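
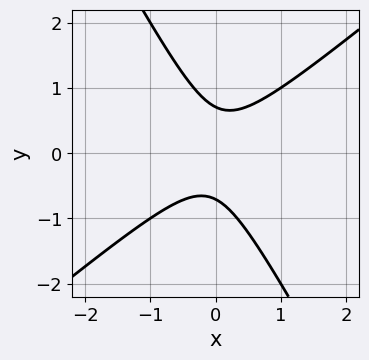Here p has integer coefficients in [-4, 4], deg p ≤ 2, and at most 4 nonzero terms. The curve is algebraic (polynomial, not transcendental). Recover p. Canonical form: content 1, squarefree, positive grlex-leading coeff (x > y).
(a) The degree is 2 — no degree-1 curve has this shape.
(b) From the visible intercepts: no x-intercept at any integer in the box.
(c) Together with the visible shape, these determine p as stated.

3*x^2 - 2*x*y - 2*y^2 + 1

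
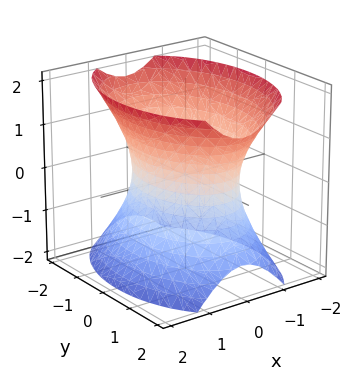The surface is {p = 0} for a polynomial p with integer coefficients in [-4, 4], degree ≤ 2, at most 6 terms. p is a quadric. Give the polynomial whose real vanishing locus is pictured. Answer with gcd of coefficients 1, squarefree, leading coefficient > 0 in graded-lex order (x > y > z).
2*x^2 + y^2 - z^2 - 2

(a) deg p = 2. An hourglass — one-sheet hyperboloid; a quadric.
(b) Symmetries: the z ↦ −z reflection is a symmetry, so z appears only in even powers; mirror symmetry x ↦ −x ⇒ only even powers of x; it's symmetric under y → −y, forcing even powers of y.
(c) Reading off the gridlines: among the integer gridlines, it crosses the x-axis at x ∈ {-1, 1}; the surface avoids every integer z-axis point in the box.
(d) Putting this together gives p.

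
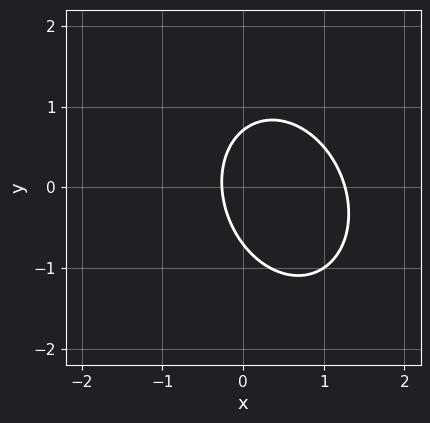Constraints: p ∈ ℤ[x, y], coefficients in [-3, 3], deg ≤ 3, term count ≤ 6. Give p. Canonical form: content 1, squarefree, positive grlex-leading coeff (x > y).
3*x^2 + x*y + 2*y^2 - 3*x - 1

deg p = 2. The shape is more complex than any degree-1 curve.
The integer polynomial consistent with all of this is the stated p.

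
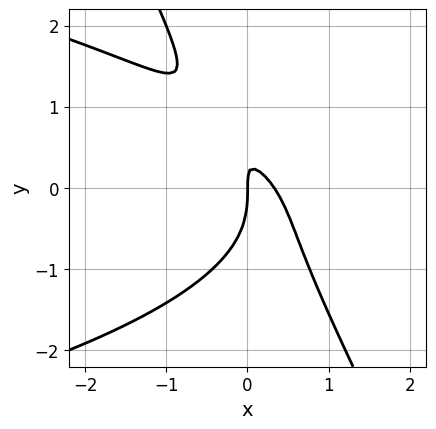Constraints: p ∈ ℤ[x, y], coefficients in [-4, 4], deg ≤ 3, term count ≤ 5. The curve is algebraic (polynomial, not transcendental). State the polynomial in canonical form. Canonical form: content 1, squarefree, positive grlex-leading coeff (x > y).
First, degree: no degree-2 curve has this shape, so deg p = 3.
Next, from the visible intercepts: one y-axis crossing is at y = 0; one x-axis crossing is at x = 0.
Finally, matching integer coefficients to the picture gives p.

2*x*y^2 + y^3 + 3*x^2 + 2*x*y - x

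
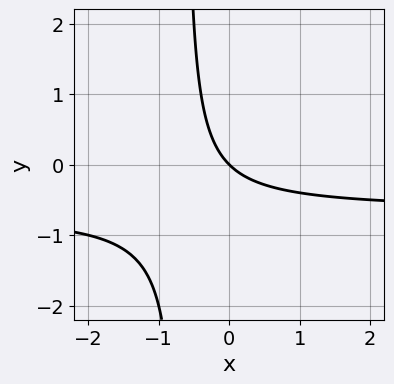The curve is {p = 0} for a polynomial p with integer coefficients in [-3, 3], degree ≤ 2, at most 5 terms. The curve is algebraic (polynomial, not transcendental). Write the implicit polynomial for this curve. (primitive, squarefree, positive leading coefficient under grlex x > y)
First, deg p = 2. The shape is more complex than any degree-1 curve.
Next, against the integer gridlines: it crosses the y-axis at the gridline y = 0; it crosses the x-axis at the gridline x = 0.
Finally, putting this together gives p.

3*x*y + 2*x + 2*y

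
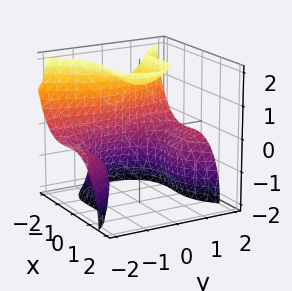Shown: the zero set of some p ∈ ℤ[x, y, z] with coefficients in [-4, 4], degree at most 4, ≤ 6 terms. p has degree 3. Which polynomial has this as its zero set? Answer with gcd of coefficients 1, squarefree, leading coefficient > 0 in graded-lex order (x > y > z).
3*x^3 + 3*y^2*z - z^3 + 3*x^2 + 3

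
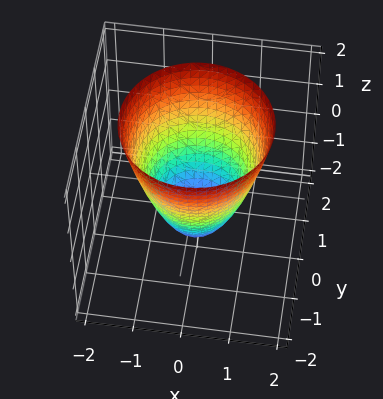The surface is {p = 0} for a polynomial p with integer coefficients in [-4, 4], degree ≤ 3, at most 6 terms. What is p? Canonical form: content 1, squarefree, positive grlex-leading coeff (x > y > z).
3*x^2 + 3*y^2 - 2*z - 3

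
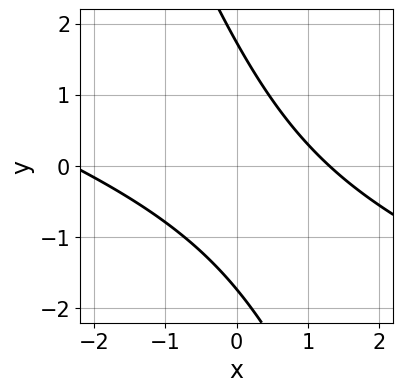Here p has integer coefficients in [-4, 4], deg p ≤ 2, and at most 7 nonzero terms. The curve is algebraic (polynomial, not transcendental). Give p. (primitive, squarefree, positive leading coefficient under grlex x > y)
deg p = 2. No degree-1 curve has this shape.
Solving for integer coefficients yields p as stated.

x^2 + 3*x*y + y^2 + x - 3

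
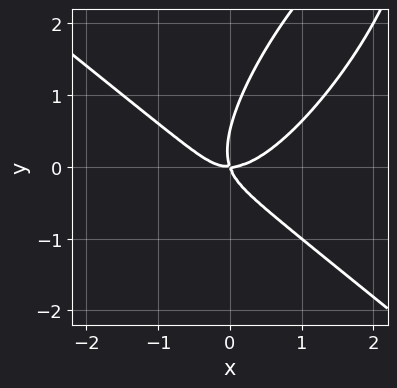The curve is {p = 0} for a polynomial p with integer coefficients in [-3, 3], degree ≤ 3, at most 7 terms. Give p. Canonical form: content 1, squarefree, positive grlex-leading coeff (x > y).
3*x^3 - 3*x*y^2 + 2*y^3 - 3*x*y - y^2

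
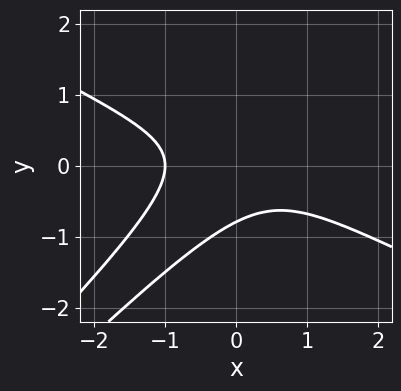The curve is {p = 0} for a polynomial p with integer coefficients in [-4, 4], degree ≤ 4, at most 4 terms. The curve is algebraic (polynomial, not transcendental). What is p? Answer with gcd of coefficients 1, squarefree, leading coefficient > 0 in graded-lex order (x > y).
1. deg p = 3. The shape is more complex than any degree-2 curve.
2. Observable constraints: one x-axis crossing is at x = -1.
3. Matching integer coefficients to the picture gives p.

x^3 - 3*x*y^2 + 2*y^3 + 1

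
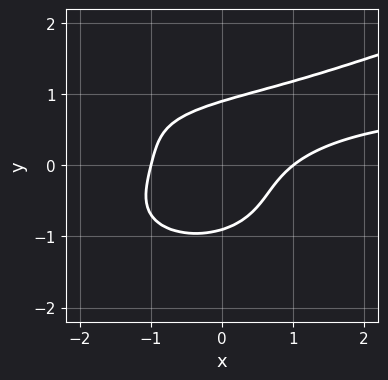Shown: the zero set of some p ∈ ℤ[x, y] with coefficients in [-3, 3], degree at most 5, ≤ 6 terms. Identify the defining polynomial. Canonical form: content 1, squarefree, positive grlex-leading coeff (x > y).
3*y^4 - 2*x^2*y + 2*x^2 - 3*x*y - 2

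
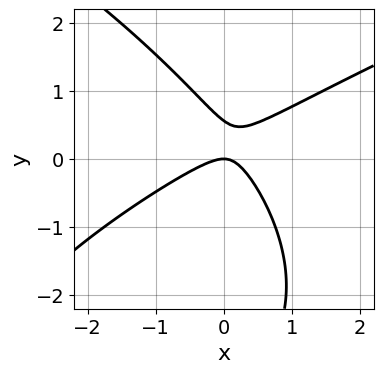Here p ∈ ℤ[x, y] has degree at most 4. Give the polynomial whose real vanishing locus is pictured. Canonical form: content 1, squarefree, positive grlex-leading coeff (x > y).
1. deg p = 3.
2. From the visible intercepts: one y-axis crossing is at y = 0; it meets the x-axis at x = 0 (among the integer gridlines).
3. Assembling these constraints gives the stated polynomial.

y^3 - 3*x^2 + 3*x*y + 3*y^2 - 2*y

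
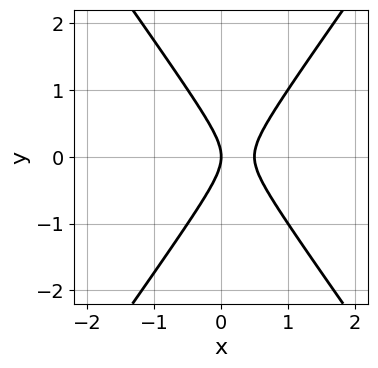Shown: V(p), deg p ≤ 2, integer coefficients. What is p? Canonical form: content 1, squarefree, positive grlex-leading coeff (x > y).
2*x^2 - y^2 - x

1. The degree is 2 — the shape is more complex than any degree-1 curve.
2. Symmetries: it's symmetric under y → −y, forcing even powers of y.
3. From the axis intercepts and sections: it crosses the y-axis at the gridline y = 0; it meets the x-axis at x = 0 (among the integer gridlines).
4. Assembling these constraints gives the stated polynomial.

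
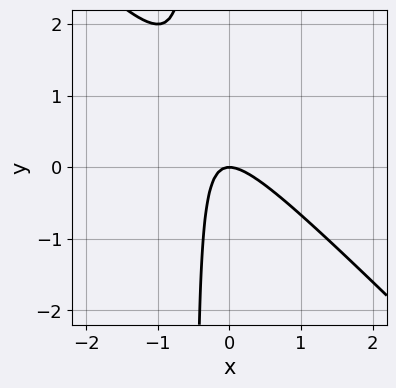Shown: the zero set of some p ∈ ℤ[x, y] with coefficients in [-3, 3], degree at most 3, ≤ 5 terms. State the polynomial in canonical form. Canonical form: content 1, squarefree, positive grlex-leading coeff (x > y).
2*x^2 + 2*x*y + y

(a) Degree: the shape is more complex than any degree-1 curve, so deg p = 2.
(b) Against the integer gridlines: one x-axis crossing is at x = 0; it meets the y-axis at y = 0 (among the integer gridlines).
(c) Matching integer coefficients to the picture gives p.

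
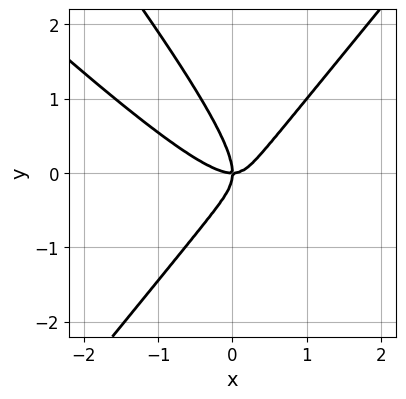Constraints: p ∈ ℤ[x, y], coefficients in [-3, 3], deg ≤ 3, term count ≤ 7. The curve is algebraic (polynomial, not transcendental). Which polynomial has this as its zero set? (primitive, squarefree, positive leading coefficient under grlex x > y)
3*x^3 + 3*x^2*y - 2*x*y^2 - 2*y^3 - 2*x*y

1. The degree is 3 — a generic line meets the curve in up to 3 points.
2. From the visible intercepts: it meets the y-axis at y = 0 (among the integer gridlines); it crosses the x-axis at the gridline x = 0.
3. Together with the visible shape, these determine p as stated.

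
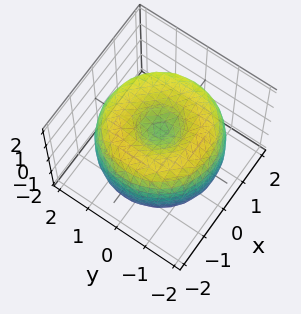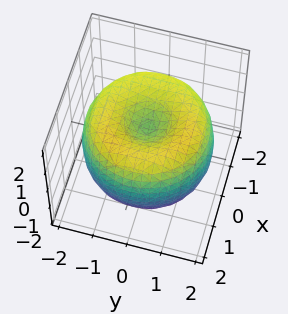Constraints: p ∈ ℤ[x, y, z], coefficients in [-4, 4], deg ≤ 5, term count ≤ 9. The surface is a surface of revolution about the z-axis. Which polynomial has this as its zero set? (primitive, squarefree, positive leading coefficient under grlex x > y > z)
1. Degree: a generic line meets the surface in up to 4 points, so deg p = 4.
2. By symmetry, every cross-section ⟂ z is a circle, so x, y appear only via x² + y².
3. Observable constraints: a circular section at z = 1 has radius between 0 and 1.
4. Putting this together gives p.

x^4 + 2*x^2*y^2 + y^4 - 3*x^2 - 3*y^2 + 2*z^2 - 1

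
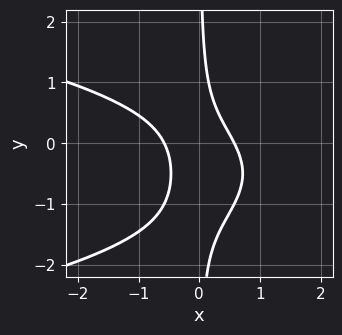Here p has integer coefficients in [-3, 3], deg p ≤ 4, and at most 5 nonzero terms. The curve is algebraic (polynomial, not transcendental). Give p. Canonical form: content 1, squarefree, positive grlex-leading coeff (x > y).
3*x*y^2 + 3*x^2 + 3*x*y - 1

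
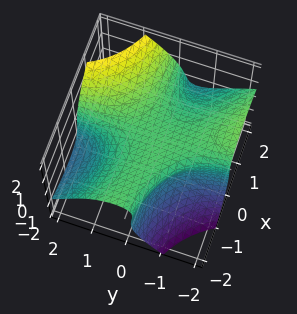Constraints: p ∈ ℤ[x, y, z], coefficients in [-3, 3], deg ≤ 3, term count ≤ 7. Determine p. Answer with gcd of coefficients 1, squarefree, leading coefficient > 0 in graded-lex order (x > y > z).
2*x^2*y + 3*x*y^2 + 3*x*y*z - 3*z^3 + 2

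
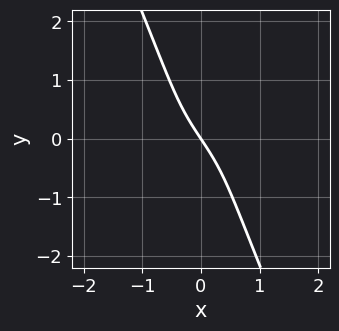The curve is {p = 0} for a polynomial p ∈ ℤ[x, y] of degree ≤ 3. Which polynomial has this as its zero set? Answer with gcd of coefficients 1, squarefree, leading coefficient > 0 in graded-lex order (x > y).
1. The degree is 3 — the shape is more complex than any degree-2 curve.
2. Against the integer gridlines: it crosses the y-axis at the gridline y = 0; it meets the x-axis at x = 0 (among the integer gridlines).
3. These observations pin down the coefficients.

2*x^3 + 2*x*y^2 + y^3 + 3*x + 2*y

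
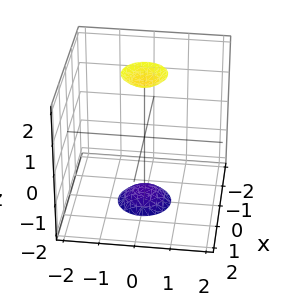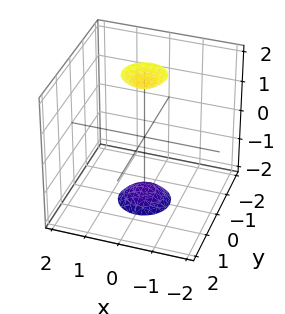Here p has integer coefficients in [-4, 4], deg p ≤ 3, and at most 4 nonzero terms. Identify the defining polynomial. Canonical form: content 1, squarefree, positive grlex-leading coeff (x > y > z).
3*x^2 + 3*y^2 - z^2 + 3

1. There are 2 components.
2. deg p = 2.
3. Symmetry: the z-axis is an axis of rotation, so x and y enter only as x² + y².
4. From the axis intercepts and sections: a circular section at z = 2 has radius between 0 and 1; the surface avoids every integer x-axis point in the box; it misses every integer gridline on the y-axis.
5. Matching integer coefficients to the picture gives p.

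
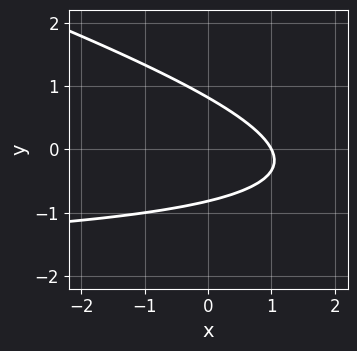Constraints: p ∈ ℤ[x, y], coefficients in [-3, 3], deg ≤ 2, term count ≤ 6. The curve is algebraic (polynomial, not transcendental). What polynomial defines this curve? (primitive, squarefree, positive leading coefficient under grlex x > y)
x*y + 3*y^2 + 2*x - 2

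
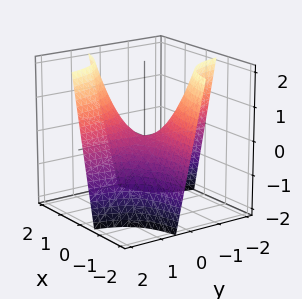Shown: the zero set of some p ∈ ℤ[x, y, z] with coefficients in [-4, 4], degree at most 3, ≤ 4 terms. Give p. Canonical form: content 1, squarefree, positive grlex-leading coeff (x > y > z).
1. The degree is 2 — the shape is more complex than any degree-1 surface.
2. From the visible intercepts: the visible x-axis segment lies entirely on the surface; one z-axis crossing is at z = 0; every point of the y-axis in the box is on the surface.
3. The integer polynomial consistent with all of this is the stated p.

2*x*y - z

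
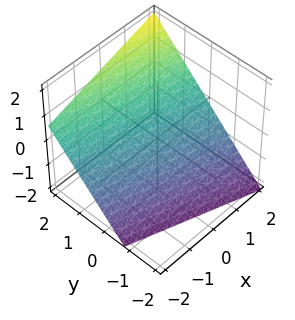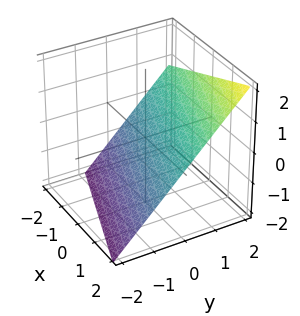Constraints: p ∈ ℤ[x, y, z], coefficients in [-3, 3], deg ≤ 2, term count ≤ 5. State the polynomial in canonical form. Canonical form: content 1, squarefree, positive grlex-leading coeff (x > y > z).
First, the degree is 1 — every cross-section is a straight line — this is a plane.
Then, from the axis intercepts and sections: it crosses the x-axis at the gridline x = 2.
Finally, matching integer coefficients to the picture gives p.

x + 3*y - 3*z - 2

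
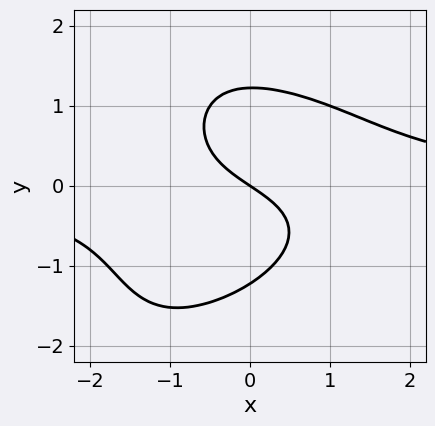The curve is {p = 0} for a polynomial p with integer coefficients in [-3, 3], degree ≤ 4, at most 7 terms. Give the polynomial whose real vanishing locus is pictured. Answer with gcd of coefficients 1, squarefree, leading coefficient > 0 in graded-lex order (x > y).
x*y^3 + 2*x^2*y + 2*y^3 - 2*x - 3*y

(a) The degree is 4 — no degree-3 curve has this shape.
(b) Observable constraints: one x-axis crossing is at x = 0; it meets the y-axis at y = 0 (among the integer gridlines).
(c) Fitting integer coefficients to these (and the overall shape) gives p.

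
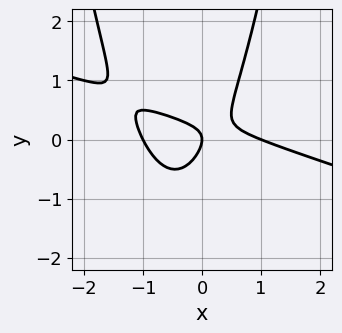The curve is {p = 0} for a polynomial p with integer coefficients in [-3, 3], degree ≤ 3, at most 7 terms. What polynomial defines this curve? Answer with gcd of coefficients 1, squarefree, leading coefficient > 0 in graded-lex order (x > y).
Degree: no degree-2 curve has this shape, so deg p = 3.
From the visible intercepts: it crosses the y-axis at the gridline y = 0; among the integer gridlines, it crosses the x-axis at x ∈ {-1, 0, 1}.
Together with the visible shape, these determine p as stated.

x^3 + 3*x^2*y + 2*x*y - 2*y^2 - x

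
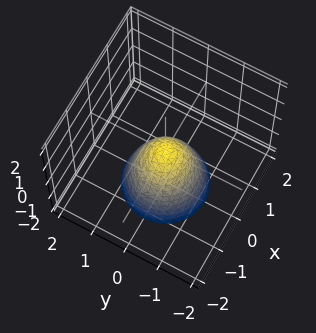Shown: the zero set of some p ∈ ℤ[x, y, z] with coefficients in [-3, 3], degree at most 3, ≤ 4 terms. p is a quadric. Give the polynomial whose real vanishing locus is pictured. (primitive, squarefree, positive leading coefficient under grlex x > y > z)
3*x^2 + 3*y^2 + 2*z

First, deg p = 2.
Then, symmetry: every cross-section ⟂ z is a circle, so x, y appear only via x² + y².
Next, from the axis intercepts and sections: one z-axis crossing is at z = 0; one x-axis crossing is at x = 0.
Finally, putting this together gives p.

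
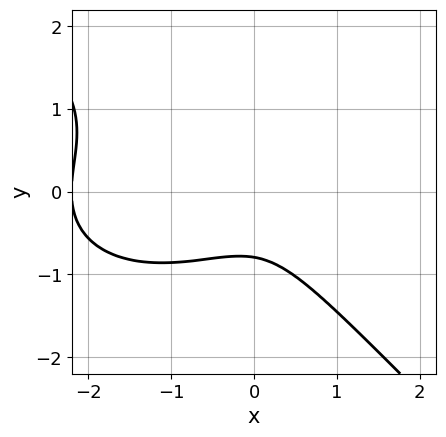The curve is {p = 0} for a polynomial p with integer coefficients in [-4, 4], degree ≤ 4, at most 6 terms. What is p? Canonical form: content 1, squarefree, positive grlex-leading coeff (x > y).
1. The degree is 3 — a generic line meets the curve in up to 3 points.
2. Against the integer gridlines: it misses every integer gridline on the x-axis.
3. Assembling these constraints gives the stated polynomial.

x^3 + x*y^2 + 2*y^3 + 2*x^2 + 1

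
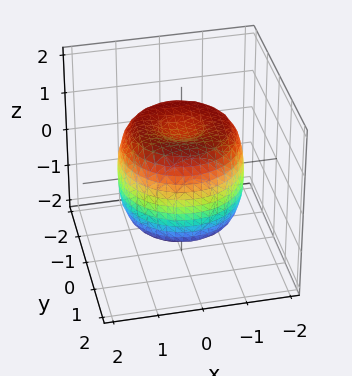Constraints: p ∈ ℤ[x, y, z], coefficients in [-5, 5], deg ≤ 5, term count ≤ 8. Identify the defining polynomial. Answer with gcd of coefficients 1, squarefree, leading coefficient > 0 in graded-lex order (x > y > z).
2*x^4 + 4*x^2*y^2 + 2*y^4 - 3*x^2 - 3*y^2 + 2*z^2 - 2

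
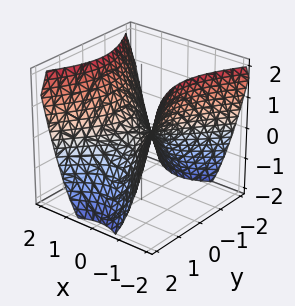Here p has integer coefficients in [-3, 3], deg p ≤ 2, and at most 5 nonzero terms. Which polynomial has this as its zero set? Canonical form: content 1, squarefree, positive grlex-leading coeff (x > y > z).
3*x^2 - 2*y^2 - 3*z

1. Degree: a saddle surface; a quadric, so deg p = 2.
2. Symmetries: it's symmetric under x → −x, forcing even powers of x; mirror symmetry y ↦ −y ⇒ only even powers of y.
3. From the visible intercepts: one y-axis crossing is at y = 0; it meets the z-axis at z = 0 (among the integer gridlines); it meets the x-axis at x = 0 (among the integer gridlines).
4. The integer polynomial consistent with all of this is the stated p.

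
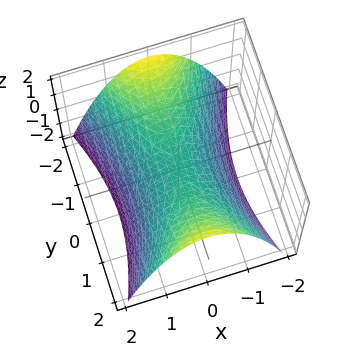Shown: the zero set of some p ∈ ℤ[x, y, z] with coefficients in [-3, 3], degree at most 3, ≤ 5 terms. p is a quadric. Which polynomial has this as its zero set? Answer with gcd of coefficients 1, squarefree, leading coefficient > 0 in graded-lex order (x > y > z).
3*x^2 - y^2 + 3*z

First, deg p = 2.
Next, symmetries: the x ↦ −x reflection is a symmetry, so x appears only in even powers; mirror symmetry y ↦ −y ⇒ only even powers of y.
Then, from the axis intercepts and sections: it meets the z-axis at z = 0 (among the integer gridlines); it crosses the x-axis at the gridline x = 0; one y-axis crossing is at y = 0.
Finally, putting this together gives p.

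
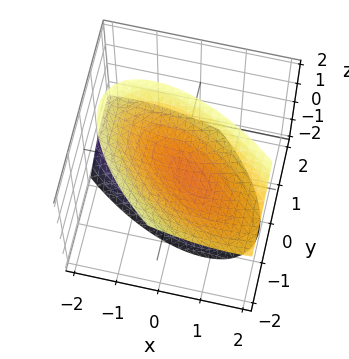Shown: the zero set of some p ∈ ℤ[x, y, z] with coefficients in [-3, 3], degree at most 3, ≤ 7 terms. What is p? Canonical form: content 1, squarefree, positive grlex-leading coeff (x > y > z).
2*x^2 + 3*x*y + 3*y^2 + 2*y*z - 2*z^2 + 2

1. There are 2 components. They look like related sheets of one shape, so recover p as a whole.
2. deg p = 2. The shape is more complex than any degree-1 surface.
3. From the visible intercepts: no y-intercept at any integer in the box; among the integer gridlines, it crosses the z-axis at z ∈ {-1, 1}; the surface avoids every integer x-axis point in the box.
4. Assembling these constraints gives the stated polynomial.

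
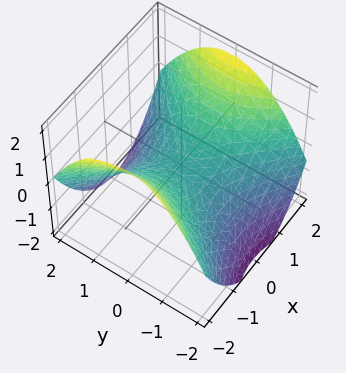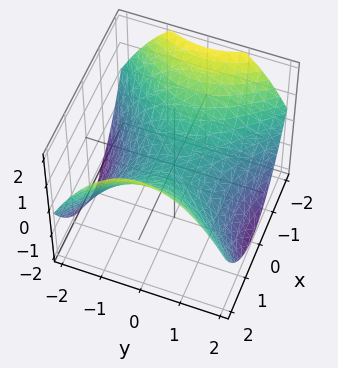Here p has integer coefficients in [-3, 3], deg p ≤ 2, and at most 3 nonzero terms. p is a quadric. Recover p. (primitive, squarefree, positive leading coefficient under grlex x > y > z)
First, degree: a saddle surface; a quadric, so deg p = 2.
Next, symmetries: the y ↦ −y reflection is a symmetry, so y appears only in even powers; the x ↦ −x reflection is a symmetry, so x appears only in even powers.
Then, reading off the gridlines: one x-axis crossing is at x = 0; one y-axis crossing is at y = 0; one z-axis crossing is at z = 0.
Finally, together with the visible shape, these determine p as stated.

x^2 - y^2 - 2*z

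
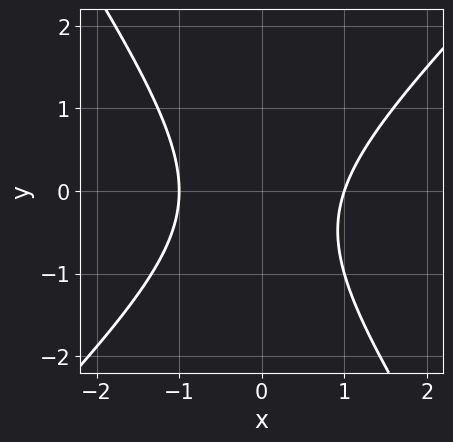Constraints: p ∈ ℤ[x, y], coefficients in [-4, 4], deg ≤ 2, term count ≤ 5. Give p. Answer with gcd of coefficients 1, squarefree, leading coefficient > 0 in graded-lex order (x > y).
1. The degree is 2 — a generic line meets the curve in up to 2 points.
2. Observable constraints: the curve avoids every integer y-axis point in the box; among the integer gridlines, it crosses the x-axis at x ∈ {-1, 1}.
3. Together with the visible shape, these determine p as stated.

3*x^2 - x*y - 2*y^2 - y - 3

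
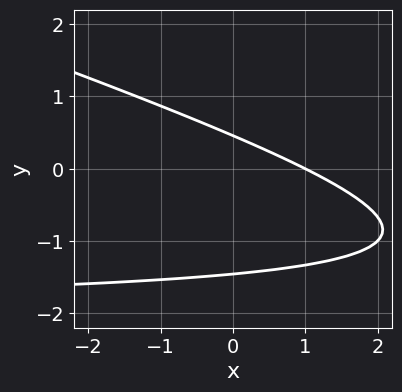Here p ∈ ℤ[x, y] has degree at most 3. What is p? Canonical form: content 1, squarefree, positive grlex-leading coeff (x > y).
(a) The degree is 2 — a generic line meets the curve in up to 2 points.
(b) From the visible intercepts: it meets the x-axis at x = 1 (among the integer gridlines).
(c) Fitting integer coefficients to these (and the overall shape) gives p.

x*y + 3*y^2 + 2*x + 3*y - 2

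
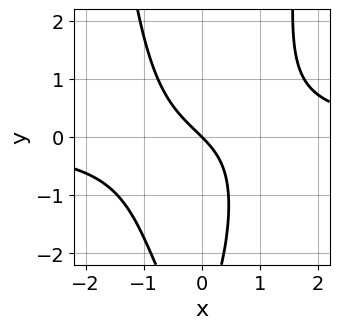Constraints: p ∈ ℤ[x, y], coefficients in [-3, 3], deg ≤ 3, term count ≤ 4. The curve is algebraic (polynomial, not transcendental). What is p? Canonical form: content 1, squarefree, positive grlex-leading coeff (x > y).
3*x^2*y - y^2 - 3*x - 3*y

Degree: no degree-2 curve has this shape, so deg p = 3.
From the axis intercepts and sections: it meets the x-axis at x = 0 (among the integer gridlines); it meets the y-axis at y = 0 (among the integer gridlines).
Solving for integer coefficients yields p as stated.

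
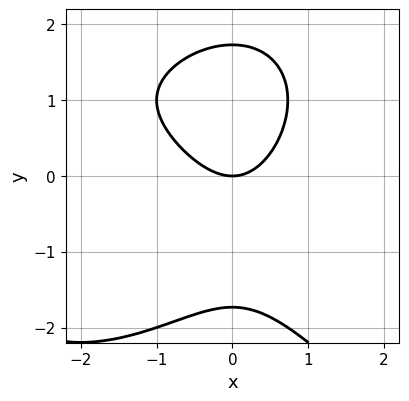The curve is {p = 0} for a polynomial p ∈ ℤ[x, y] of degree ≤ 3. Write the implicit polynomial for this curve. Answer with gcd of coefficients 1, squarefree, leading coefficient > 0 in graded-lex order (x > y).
x^3 + y^3 + 3*x^2 - 3*y

deg p = 3. The shape is more complex than any degree-2 curve.
From the axis intercepts and sections: it crosses the y-axis at the gridline y = 0; it meets the x-axis at x = 0 (among the integer gridlines).
Fitting integer coefficients to these (and the overall shape) gives p.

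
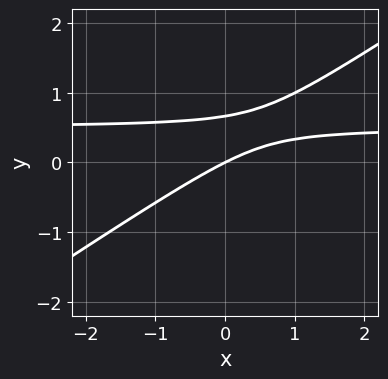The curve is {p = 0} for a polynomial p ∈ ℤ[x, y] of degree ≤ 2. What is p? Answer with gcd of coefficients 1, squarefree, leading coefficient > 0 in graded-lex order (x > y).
2*x*y - 3*y^2 - x + 2*y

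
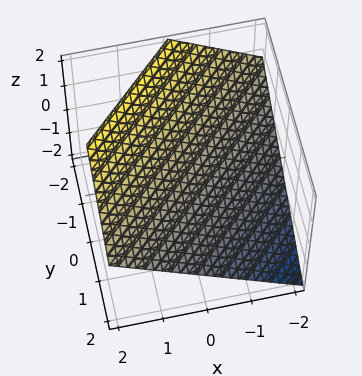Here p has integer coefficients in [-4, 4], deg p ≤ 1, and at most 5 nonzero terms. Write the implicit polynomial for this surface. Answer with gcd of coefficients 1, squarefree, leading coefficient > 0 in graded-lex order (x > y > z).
2*x - 2*y - 3*z + 2

(a) Degree: the surface is flat (a plane), so deg p = 1.
(b) From the axis intercepts and sections: it meets the x-axis at x = -1 (among the integer gridlines); it meets the y-axis at y = 1 (among the integer gridlines).
(c) Matching integer coefficients to the picture gives p.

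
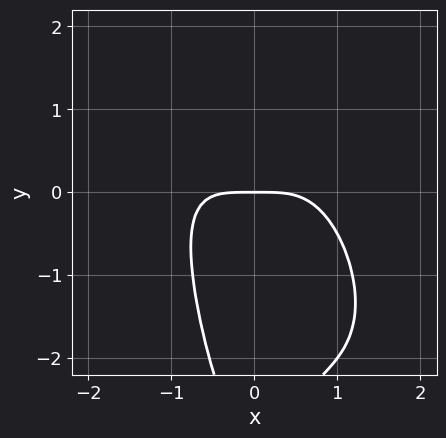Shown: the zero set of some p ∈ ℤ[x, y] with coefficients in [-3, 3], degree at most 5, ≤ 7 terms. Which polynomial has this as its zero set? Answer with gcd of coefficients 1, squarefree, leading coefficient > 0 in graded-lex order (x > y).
2*x^4 + 2*x^3*y + x^2*y^2 + y^2 + 3*y

First, deg p = 4. No degree-3 curve has this shape.
Next, against the integer gridlines: one y-axis crossing is at y = 0; it meets the x-axis at x = 0 (among the integer gridlines).
Finally, assembling these constraints gives the stated polynomial.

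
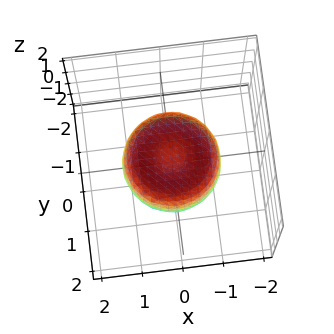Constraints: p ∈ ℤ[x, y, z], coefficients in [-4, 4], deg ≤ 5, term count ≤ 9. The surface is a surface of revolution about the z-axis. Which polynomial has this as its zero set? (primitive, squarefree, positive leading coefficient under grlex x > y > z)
2*x^4 + 4*x^2*y^2 + 2*y^4 - 2*x^2 - 2*y^2 + 2*z^2 - 1

The degree is 4 — no degree-3 surface has this shape.
Symmetries: rotational symmetry about the z-axis ⇒ p depends on x, y only through x² + y².
Reading off the gridlines: a circular section at z = 0 has radius between 1 and 2.
Matching integer coefficients to the picture gives p.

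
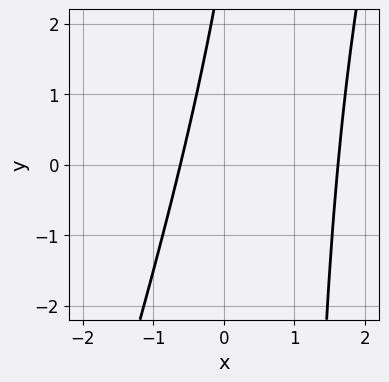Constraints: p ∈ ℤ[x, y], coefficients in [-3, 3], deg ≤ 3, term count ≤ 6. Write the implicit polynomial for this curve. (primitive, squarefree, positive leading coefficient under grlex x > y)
3*x^2 - x*y - 3*x + y - 3

First, deg p = 2.
Then, reading off the gridlines: it misses every integer gridline on the y-axis.
Finally, the integer polynomial consistent with all of this is the stated p.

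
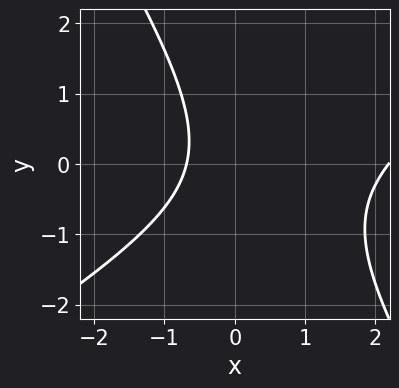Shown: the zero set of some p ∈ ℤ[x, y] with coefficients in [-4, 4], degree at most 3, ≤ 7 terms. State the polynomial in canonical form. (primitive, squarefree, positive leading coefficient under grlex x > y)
(a) Degree: a generic line meets the curve in up to 2 points, so deg p = 2.
(b) Against the integer gridlines: it misses every integer gridline on the y-axis.
(c) Putting this together gives p.

2*x^2 - 2*x*y - 2*y^2 - 3*x - 3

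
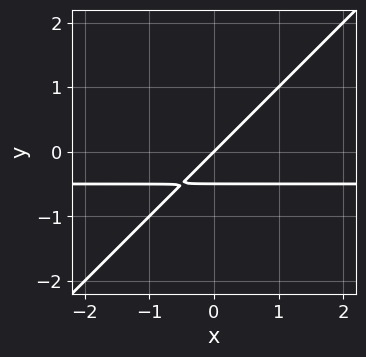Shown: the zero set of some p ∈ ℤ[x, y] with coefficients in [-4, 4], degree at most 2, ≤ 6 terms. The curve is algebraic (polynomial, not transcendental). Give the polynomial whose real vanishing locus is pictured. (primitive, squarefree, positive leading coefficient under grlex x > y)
2*x*y - 2*y^2 + x - y

1. Degree: no degree-1 curve has this shape, so deg p = 2.
2. Observable constraints: it crosses the y-axis at the gridline y = 0; it meets the x-axis at x = 0 (among the integer gridlines).
3. Together with the visible shape, these determine p as stated.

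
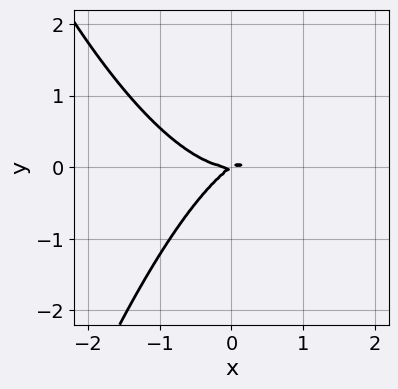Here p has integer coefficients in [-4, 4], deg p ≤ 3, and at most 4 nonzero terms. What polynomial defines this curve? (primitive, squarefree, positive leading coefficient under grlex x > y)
(a) deg p = 3. The shape is more complex than any degree-2 curve.
(b) Reading off the gridlines: it meets the y-axis at y = 0 (among the integer gridlines); it meets the x-axis at x = 0 (among the integer gridlines).
(c) Solving for integer coefficients yields p as stated.

2*x^3 - 2*x*y + 3*y^2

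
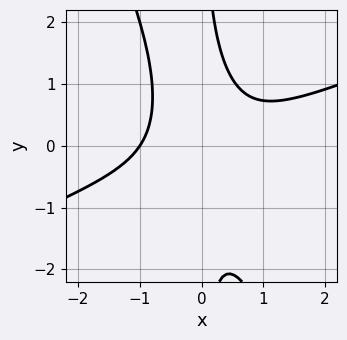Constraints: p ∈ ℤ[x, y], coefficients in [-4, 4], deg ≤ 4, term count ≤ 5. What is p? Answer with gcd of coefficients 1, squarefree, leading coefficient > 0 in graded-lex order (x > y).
x^3 - 2*x^2*y - x*y^2 + 1

First, the degree is 3 — the shape is more complex than any degree-2 curve.
Next, reading off the gridlines: it misses every integer gridline on the y-axis; one x-axis crossing is at x = -1.
Finally, these observations pin down the coefficients.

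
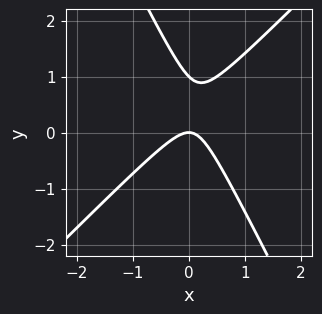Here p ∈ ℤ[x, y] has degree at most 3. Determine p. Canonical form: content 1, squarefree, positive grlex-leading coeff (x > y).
(a) The degree is 2 — no degree-1 curve has this shape.
(b) Against the integer gridlines: among the integer gridlines, it crosses the y-axis at y ∈ {0, 1}; it meets the x-axis at x = 0 (among the integer gridlines).
(c) Fitting integer coefficients to these (and the overall shape) gives p.

2*x^2 - x*y - y^2 + y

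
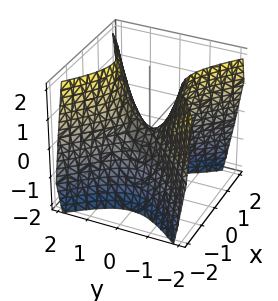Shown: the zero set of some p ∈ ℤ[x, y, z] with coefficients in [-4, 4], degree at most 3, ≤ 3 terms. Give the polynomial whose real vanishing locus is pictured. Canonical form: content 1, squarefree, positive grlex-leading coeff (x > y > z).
1. deg p = 2. A hyperbolic paraboloid; a quadric.
2. Symmetries: it's symmetric under y → −y, forcing even powers of y; mirror symmetry x ↦ −x ⇒ only even powers of x.
3. From the visible intercepts: one z-axis crossing is at z = 0; it meets the x-axis at x = 0 (among the integer gridlines); it crosses the y-axis at the gridline y = 0.
4. The integer polynomial consistent with all of this is the stated p.

3*x^2 - 3*y^2 + 2*z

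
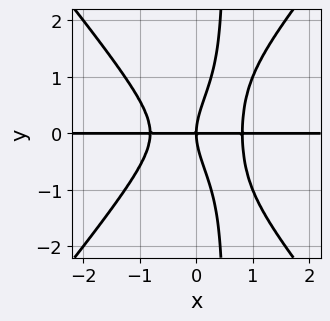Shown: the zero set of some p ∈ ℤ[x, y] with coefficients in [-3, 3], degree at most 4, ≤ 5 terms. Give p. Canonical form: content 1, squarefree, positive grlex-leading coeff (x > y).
3*x^3*y - 2*x*y^3 + y^3 - 2*x*y

1. The degree is 4 — a generic line meets the curve in up to 4 points.
2. From the axis intercepts and sections: every point of the x-axis in the box is on the curve; one y-axis crossing is at y = 0.
3. Together with the visible shape, these determine p as stated.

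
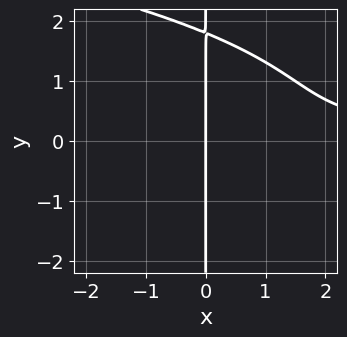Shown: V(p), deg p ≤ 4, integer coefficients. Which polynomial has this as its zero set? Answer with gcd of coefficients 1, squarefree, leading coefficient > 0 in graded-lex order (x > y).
2*x*y^3 + 2*x^2*y - 3*x*y^2 - 2*x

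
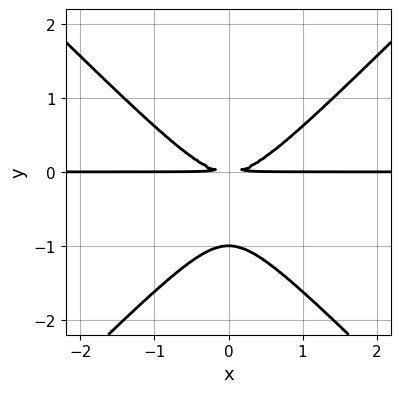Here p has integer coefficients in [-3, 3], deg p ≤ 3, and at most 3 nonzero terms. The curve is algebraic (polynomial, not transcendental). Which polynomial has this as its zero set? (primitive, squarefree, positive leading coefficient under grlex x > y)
1. Degree: the shape is more complex than any degree-2 curve, so deg p = 3.
2. Symmetries: mirror symmetry x ↦ −x ⇒ only even powers of x.
3. Checking where it meets the axes: one y-axis crossing is at y = -1; every point of the x-axis in the box is on the curve.
4. Assembling these constraints gives the stated polynomial.

x^2*y - y^3 - y^2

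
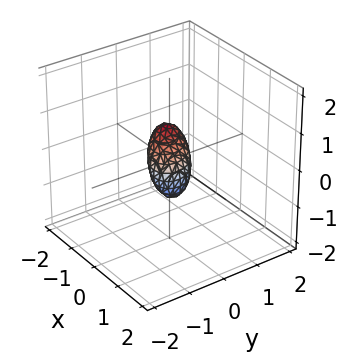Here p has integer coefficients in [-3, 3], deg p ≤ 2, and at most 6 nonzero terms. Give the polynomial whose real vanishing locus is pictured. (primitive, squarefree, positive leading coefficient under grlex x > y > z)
First, the degree is 2 — the shape is more complex than any degree-1 surface.
Finally, the integer polynomial consistent with all of this is the stated p.

3*x^2 + 2*x*y + 2*x*z + 3*y^2 + 2*z^2 - 1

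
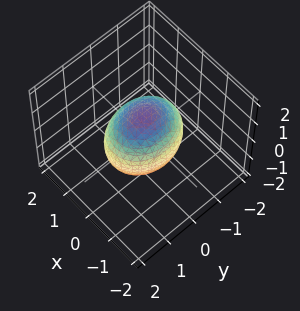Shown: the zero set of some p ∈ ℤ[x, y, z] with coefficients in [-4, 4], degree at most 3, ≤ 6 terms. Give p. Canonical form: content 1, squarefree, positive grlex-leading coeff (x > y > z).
(a) deg p = 2. A closed, bounded, convex surface; a quadric.
(b) Symmetries: it's symmetric under z → −z, forcing even powers of z; the x ↦ −x reflection is a symmetry, so x appears only in even powers; it's symmetric under y → −y, forcing even powers of y.
(c) Against the integer gridlines: among the integer gridlines, it crosses the x-axis at x ∈ {-1, 1}.
(d) Matching integer coefficients to the picture gives p.

3*x^2 + 2*y^2 + 2*z^2 - 3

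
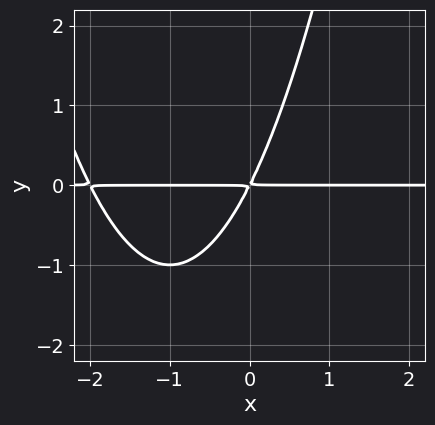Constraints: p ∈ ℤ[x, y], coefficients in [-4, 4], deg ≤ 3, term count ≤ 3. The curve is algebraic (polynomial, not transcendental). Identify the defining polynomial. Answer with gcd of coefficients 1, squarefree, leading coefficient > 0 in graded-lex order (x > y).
x^2*y + 2*x*y - y^2

First, degree: a generic line meets the curve in up to 3 points, so deg p = 3.
Then, observable constraints: the visible x-axis segment lies entirely on the curve.
Finally, fitting integer coefficients to these (and the overall shape) gives p.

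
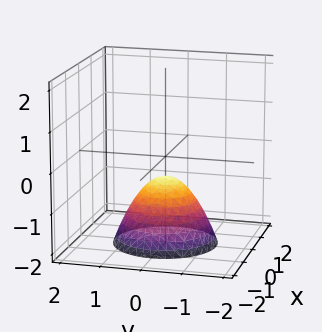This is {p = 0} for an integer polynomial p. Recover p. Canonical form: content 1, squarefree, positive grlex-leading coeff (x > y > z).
1. The degree is 2 — the shape is more complex than any degree-1 surface.
2. Symmetries: every cross-section ⟂ z is a circle, so x, y appear only via x² + y².
3. Reading off the gridlines: a circular section at z = -2 has radius between 1 and 2; the surface avoids every integer x-axis point in the box; it misses every integer gridline on the y-axis.
4. Matching integer coefficients to the picture gives p.

2*x^2 + 2*y^2 + 2*z + 1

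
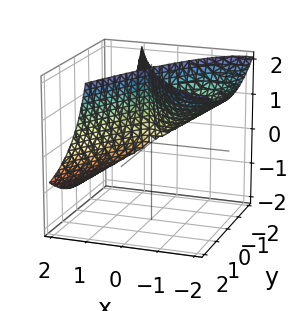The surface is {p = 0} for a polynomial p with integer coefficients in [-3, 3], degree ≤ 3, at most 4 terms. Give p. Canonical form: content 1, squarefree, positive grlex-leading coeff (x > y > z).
2*x^3 + 3*x^2*z - 2*y^2

First, deg p = 3. A generic line meets the surface in up to 3 points.
Then, checking where it meets the axes: it crosses the x-axis at the gridline x = 0; one y-axis crossing is at y = 0.
Finally, the integer polynomial consistent with all of this is the stated p. Check: (0, 0, 2) on the z-axis lies on the surface, and p(0, 0, 2) = 0. ✓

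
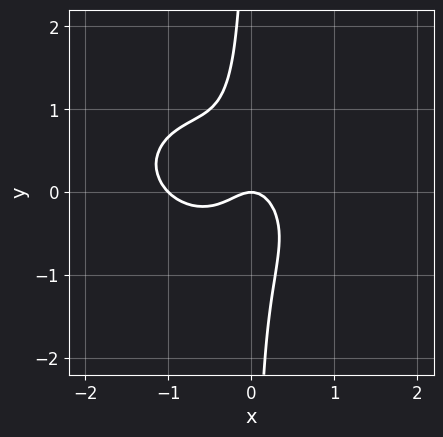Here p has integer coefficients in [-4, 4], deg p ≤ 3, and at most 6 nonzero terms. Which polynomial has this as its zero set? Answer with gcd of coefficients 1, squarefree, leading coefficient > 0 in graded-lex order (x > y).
(a) Degree: a generic line meets the curve in up to 3 points, so deg p = 3.
(b) From the axis intercepts and sections: one y-axis crossing is at y = 0; the x-axis gridline crossings are at x ∈ {-1, 0}.
(c) Matching integer coefficients to the picture gives p.

2*x^3 + x^2*y + 3*x*y^2 + 2*x^2 + y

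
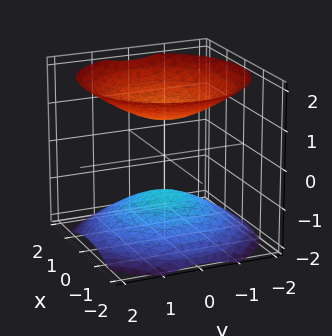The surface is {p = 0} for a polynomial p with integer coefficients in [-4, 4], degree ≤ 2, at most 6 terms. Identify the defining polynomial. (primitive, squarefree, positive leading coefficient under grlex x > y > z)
First, the picture has 2 separate pieces. They look like related sheets of one shape, so recover p as a whole.
Then, degree: two sheets facing apart; a quadric, so deg p = 2.
Then, symmetries: mirror symmetry z ↦ −z ⇒ only even powers of z; rotational symmetry about the z-axis ⇒ p depends on x, y only through x² + y².
Then, reading off the gridlines: the surface avoids every integer y-axis point in the box; the surface avoids every integer x-axis point in the box; among the integer gridlines, it crosses the z-axis at z ∈ {-1, 1}.
Finally, the integer polynomial consistent with all of this is the stated p.

2*x^2 + 2*y^2 - 3*z^2 + 3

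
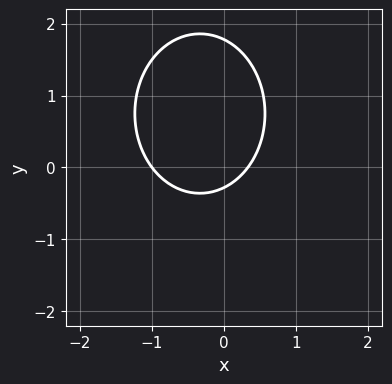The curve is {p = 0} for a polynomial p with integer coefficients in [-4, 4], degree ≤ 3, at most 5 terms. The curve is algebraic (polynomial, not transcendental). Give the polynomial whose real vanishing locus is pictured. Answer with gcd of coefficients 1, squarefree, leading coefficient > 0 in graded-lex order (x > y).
3*x^2 + 2*y^2 + 2*x - 3*y - 1

(a) deg p = 2.
(b) From the axis intercepts and sections: it crosses the x-axis at the gridline x = -1.
(c) These observations pin down the coefficients.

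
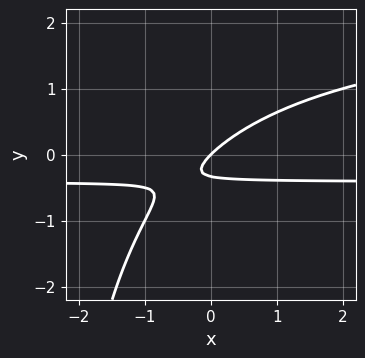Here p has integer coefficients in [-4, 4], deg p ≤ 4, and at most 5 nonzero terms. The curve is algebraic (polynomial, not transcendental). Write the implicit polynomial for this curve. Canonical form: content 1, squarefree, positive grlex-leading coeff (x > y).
First, degree: no degree-2 curve has this shape, so deg p = 3.
Then, from the visible intercepts: one y-axis crossing is at y = 0; it crosses the x-axis at the gridline x = 0.
Finally, solving for integer coefficients yields p as stated.

x*y^2 - 2*x*y + 3*y^2 - x + y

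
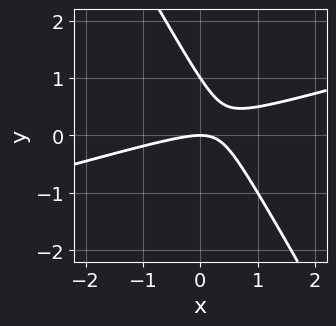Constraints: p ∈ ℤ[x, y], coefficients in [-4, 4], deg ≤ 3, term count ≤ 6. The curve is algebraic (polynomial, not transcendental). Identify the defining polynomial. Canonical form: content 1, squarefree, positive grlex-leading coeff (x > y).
x^2 - 3*x*y - 2*y^2 + 2*y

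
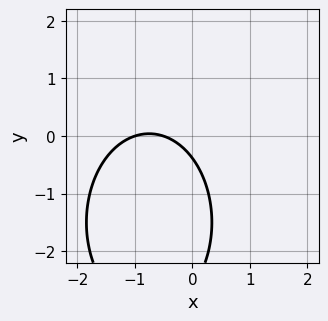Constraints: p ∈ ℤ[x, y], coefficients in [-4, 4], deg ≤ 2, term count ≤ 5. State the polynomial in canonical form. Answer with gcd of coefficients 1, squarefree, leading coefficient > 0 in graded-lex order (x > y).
1. The degree is 2 — a generic line meets the curve in up to 2 points.
2. Against the integer gridlines: one x-axis crossing is at x = -1.
3. Together with the visible shape, these determine p as stated.

2*x^2 + y^2 + 3*x + 3*y + 1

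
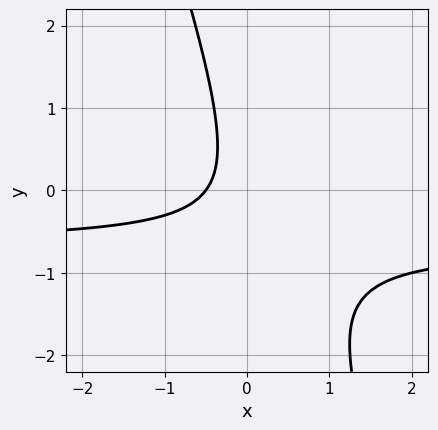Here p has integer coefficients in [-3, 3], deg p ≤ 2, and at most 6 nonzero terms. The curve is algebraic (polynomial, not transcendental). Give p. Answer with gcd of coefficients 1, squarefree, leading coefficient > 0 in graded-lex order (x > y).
deg p = 2. The shape is more complex than any degree-1 curve.
From the visible intercepts: no y-intercept at any integer in the box.
The integer polynomial consistent with all of this is the stated p.

3*x*y + y^2 + 2*x + 1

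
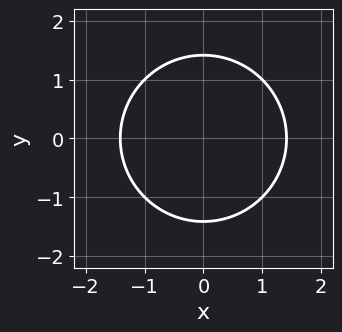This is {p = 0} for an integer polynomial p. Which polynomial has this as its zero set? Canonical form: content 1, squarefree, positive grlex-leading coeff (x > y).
1. The degree is 2 — a generic line meets the curve in up to 2 points.
2. Symmetries: the x ↦ −x reflection is a symmetry, so x appears only in even powers; it's symmetric under y → −y, forcing even powers of y.
3. The integer polynomial consistent with all of this is the stated p.

x^2 + y^2 - 2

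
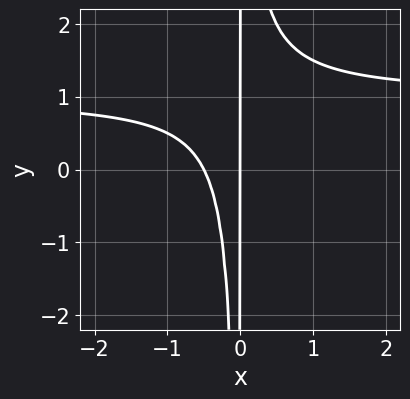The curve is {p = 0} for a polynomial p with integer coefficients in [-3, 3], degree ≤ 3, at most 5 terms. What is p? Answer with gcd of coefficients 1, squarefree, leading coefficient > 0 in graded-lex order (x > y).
1. Degree: no degree-2 curve has this shape, so deg p = 3.
2. From the axis intercepts and sections: one x-axis crossing is at x = 0; the visible y-axis segment lies entirely on the curve.
3. The integer polynomial consistent with all of this is the stated p.

2*x^2*y - 2*x^2 - x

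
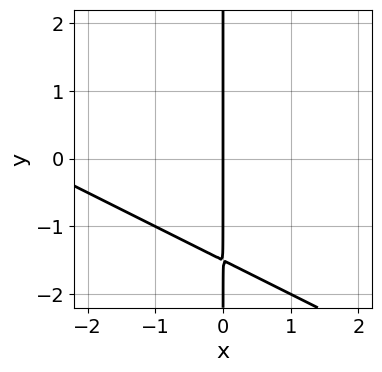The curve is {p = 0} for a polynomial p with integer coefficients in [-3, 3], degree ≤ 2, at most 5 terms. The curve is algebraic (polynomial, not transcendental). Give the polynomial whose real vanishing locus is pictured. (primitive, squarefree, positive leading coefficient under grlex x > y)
deg p = 2. A generic line meets the curve in up to 2 points.
Reading off the gridlines: it meets the x-axis at x = 0 (among the integer gridlines); every point of the y-axis in the box is on the curve.
Fitting integer coefficients to these (and the overall shape) gives p.

x^2 + 2*x*y + 3*x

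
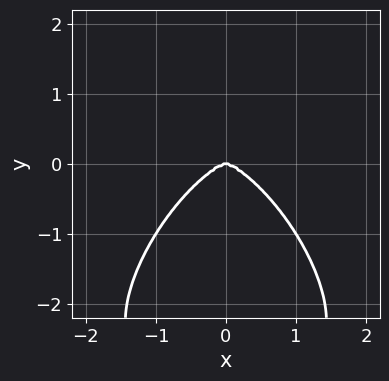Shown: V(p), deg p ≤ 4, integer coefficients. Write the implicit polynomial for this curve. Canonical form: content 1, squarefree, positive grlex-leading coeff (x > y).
(a) Degree: the shape is more complex than any degree-3 curve, so deg p = 4.
(b) Symmetries: mirror symmetry x ↦ −x ⇒ only even powers of x.
(c) Checking where it meets the axes: it meets the y-axis at y = 0 (among the integer gridlines); one x-axis crossing is at x = 0.
(d) Matching integer coefficients to the picture gives p.

2*x^4 + y^4 + 3*y^3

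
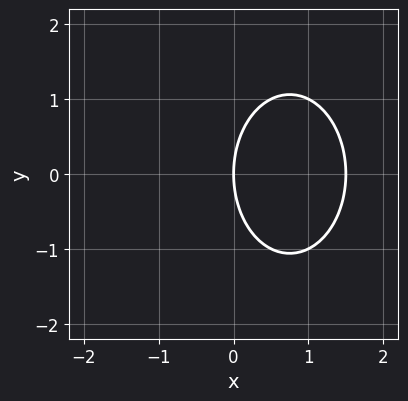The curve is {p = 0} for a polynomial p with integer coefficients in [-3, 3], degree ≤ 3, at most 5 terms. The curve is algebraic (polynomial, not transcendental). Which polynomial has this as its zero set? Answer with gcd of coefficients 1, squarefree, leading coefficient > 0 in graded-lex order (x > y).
1. deg p = 2. The shape is more complex than any degree-1 curve.
2. Symmetries: the y ↦ −y reflection is a symmetry, so y appears only in even powers.
3. Reading off the gridlines: it crosses the x-axis at the gridline x = 0; it meets the y-axis at y = 0 (among the integer gridlines).
4. The integer polynomial consistent with all of this is the stated p.

2*x^2 + y^2 - 3*x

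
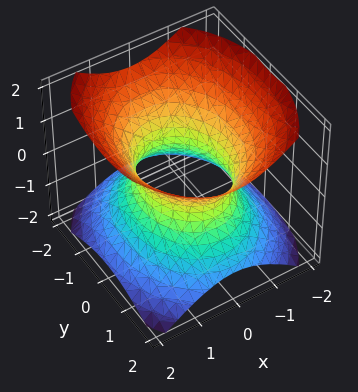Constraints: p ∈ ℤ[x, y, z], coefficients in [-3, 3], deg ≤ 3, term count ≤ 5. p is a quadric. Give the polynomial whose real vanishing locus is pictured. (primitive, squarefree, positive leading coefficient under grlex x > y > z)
First, degree: one connected sheet with a waist; a quadric, so deg p = 2.
Next, symmetries: it's symmetric under z → −z, forcing even powers of z; mirror symmetry x ↦ −x ⇒ only even powers of x; it's symmetric under y → −y, forcing even powers of y.
Next, against the integer gridlines: it misses every integer gridline on the z-axis; among the integer gridlines, it crosses the x-axis at x ∈ {-1, 1}.
Finally, these observations pin down the coefficients.

3*x^2 + 2*y^2 - 3*z^2 - 3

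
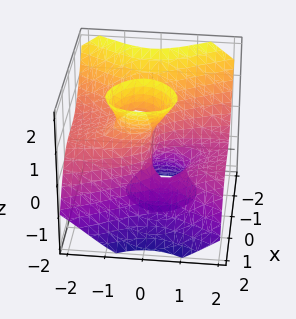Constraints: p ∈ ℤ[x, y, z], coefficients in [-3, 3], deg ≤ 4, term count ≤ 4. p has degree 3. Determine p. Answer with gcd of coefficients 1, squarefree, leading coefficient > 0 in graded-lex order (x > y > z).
Degree: the shape is more complex than any degree-2 surface, so deg p = 3.
Checking where it meets the axes: every point of the z-axis in the box is on the surface; one x-axis crossing is at x = 0; it crosses the y-axis at the gridline y = 0.
These observations pin down the coefficients.

3*x^3 - 2*x*z^2 + 3*y^2*z + 2*y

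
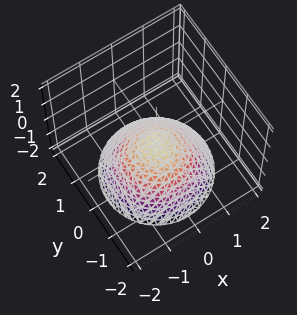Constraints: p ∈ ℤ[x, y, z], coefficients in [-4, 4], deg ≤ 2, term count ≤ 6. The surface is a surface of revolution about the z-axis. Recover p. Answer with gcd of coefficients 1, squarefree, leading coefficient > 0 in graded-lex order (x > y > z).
1. The degree is 2 — a generic line meets the surface in up to 2 points.
2. Symmetry: the surface is invariant under rotation about z: p = q(x² + y², z).
3. Observable constraints: a circular section at z = -1 has radius exactly 1; no x-intercept at any integer in the box; the surface avoids every integer y-axis point in the box.
4. Together with the visible shape, these determine p as stated.

2*x^2 + 2*y^2 + 3*z + 1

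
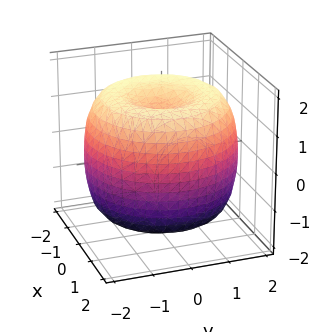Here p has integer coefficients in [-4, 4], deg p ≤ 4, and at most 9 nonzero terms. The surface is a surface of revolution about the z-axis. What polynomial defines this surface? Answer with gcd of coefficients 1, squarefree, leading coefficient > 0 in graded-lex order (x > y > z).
x^4 + 2*x^2*y^2 + y^4 - 3*x^2 - 3*y^2 + 2*z^2 - 3

First, degree: a generic line meets the surface in up to 4 points, so deg p = 4.
Then, symmetry: the z-axis is an axis of rotation, so x and y enter only as x² + y².
Then, reading off the gridlines: a circular section at z = 1 has radius between 1 and 2.
Finally, the integer polynomial consistent with all of this is the stated p.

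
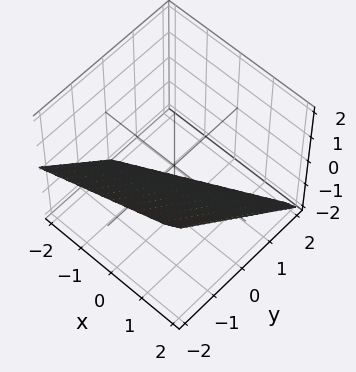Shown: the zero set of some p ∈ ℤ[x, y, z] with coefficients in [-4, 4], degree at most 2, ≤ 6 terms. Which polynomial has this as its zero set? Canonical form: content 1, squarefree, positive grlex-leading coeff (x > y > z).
x - 2*y - 2*z - 2

1. deg p = 1. Every cross-section is a straight line — this is a plane.
2. Observable constraints: it crosses the x-axis at the gridline x = 2; one y-axis crossing is at y = -1.
3. These observations pin down the coefficients. Check: (0, 0, -1) on the z-axis lies on the surface, and p(0, 0, -1) = 0. ✓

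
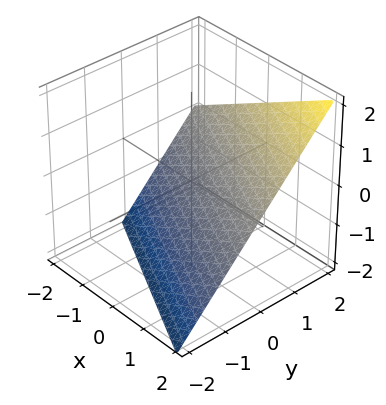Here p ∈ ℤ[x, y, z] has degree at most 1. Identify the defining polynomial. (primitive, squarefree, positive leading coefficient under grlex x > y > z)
x + 2*y - 2*z - 2

(a) The degree is 1 — the surface is flat (a plane).
(b) Reading off the gridlines: it crosses the z-axis at the gridline z = -1; one y-axis crossing is at y = 1; it crosses the x-axis at the gridline x = 2.
(c) Putting this together gives p.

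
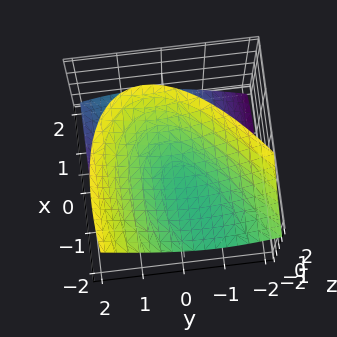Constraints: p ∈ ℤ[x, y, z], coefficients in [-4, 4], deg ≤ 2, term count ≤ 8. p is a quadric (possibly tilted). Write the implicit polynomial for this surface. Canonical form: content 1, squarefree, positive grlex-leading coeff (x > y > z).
x^2 - 2*x*y + 3*x*z + 3*y^2 - 3*z^2 + 2

The picture has 2 separate pieces. They look like related sheets of one shape, so recover p as a whole.
The degree is 2 — no degree-1 surface has this shape.
Reading off the gridlines: the surface avoids every integer x-axis point in the box; the surface avoids every integer y-axis point in the box.
Solving for integer coefficients yields p as stated.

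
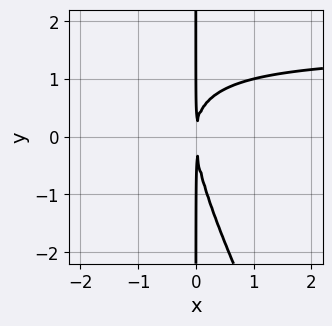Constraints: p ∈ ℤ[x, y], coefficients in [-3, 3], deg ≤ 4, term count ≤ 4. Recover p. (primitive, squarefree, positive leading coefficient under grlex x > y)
Degree: a generic line meets the curve in up to 3 points, so deg p = 3.
Checking where it meets the axes: every point of the y-axis in the box is on the curve.
Matching integer coefficients to the picture gives p.

2*x^2*y + x*y^2 - 3*x^2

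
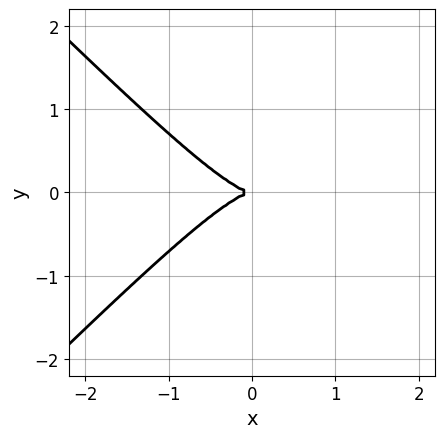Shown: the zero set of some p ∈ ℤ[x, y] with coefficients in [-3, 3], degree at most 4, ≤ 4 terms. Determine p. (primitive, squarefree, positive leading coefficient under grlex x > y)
x^3 - x*y^2 + y^2

1. Degree: no degree-2 curve has this shape, so deg p = 3.
2. Symmetries: it's symmetric under y → −y, forcing even powers of y.
3. From the visible intercepts: it meets the x-axis at x = 0 (among the integer gridlines); one y-axis crossing is at y = 0.
4. Solving for integer coefficients yields p as stated.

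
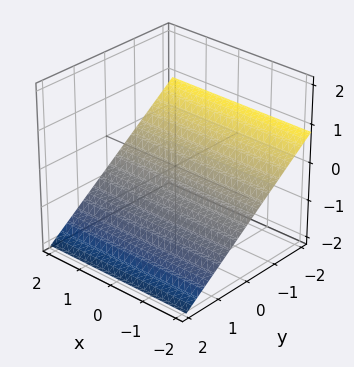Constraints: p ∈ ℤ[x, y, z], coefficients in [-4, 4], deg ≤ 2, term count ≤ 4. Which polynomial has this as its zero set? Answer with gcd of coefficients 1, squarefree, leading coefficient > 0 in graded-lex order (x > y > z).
2*y + 3*z + 2

First, deg p = 1.
Then, observable constraints: no x-intercept at any integer in the box; one y-axis crossing is at y = -1.
Finally, assembling these constraints gives the stated polynomial.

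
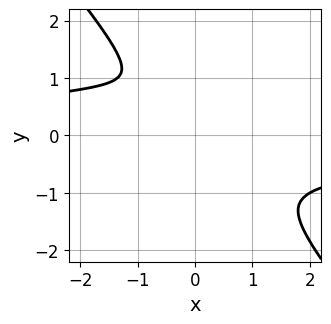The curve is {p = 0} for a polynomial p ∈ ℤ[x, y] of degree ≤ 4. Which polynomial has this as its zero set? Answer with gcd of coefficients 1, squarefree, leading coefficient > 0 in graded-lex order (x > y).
(a) deg p = 4. A generic line meets the curve in up to 4 points.
(b) Putting this together gives p.

x^3*y - 2*x^2*y^2 + 2*y^4 + x*y^2 + 3*x^2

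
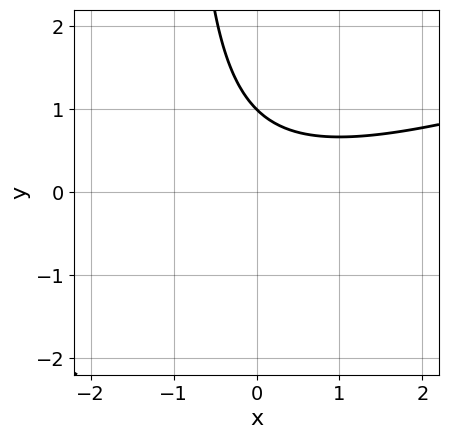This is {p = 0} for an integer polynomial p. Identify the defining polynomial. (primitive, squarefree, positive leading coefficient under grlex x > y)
First, the degree is 2 — the shape is more complex than any degree-1 curve.
Then, observable constraints: it misses every integer gridline on the x-axis; it meets the y-axis at y = 1 (among the integer gridlines).
Finally, fitting integer coefficients to these (and the overall shape) gives p.

x^2 - 3*x*y - 3*y + 3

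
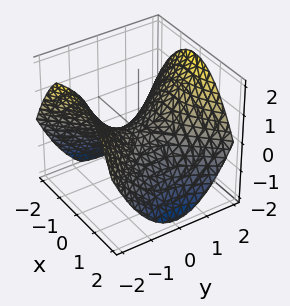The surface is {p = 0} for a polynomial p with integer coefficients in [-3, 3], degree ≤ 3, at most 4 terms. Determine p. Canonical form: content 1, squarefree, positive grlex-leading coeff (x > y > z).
1. deg p = 2.
2. Symmetries: mirror symmetry y ↦ −y ⇒ only even powers of y; the x ↦ −x reflection is a symmetry, so x appears only in even powers.
3. Against the integer gridlines: one y-axis crossing is at y = 0; it meets the x-axis at x = 0 (among the integer gridlines); it meets the z-axis at z = 0 (among the integer gridlines).
4. Assembling these constraints gives the stated polynomial.

x^2 - y^2 + 2*z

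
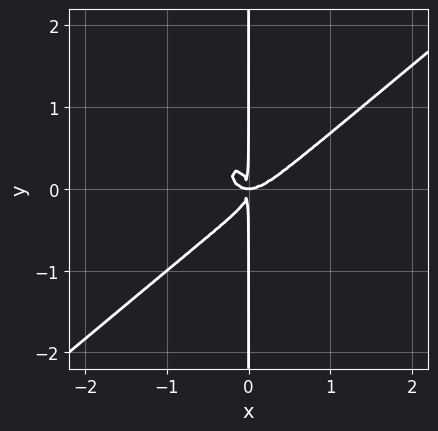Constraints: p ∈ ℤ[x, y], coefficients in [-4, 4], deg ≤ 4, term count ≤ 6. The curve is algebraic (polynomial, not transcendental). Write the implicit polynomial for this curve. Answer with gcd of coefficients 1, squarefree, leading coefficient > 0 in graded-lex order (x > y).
First, the degree is 4 — a generic line meets the curve in up to 4 points.
Next, checking where it meets the axes: the visible y-axis segment lies entirely on the curve.
Finally, assembling these constraints gives the stated polynomial.

2*x^4 - x^3*y - 2*x*y^3 - x^2*y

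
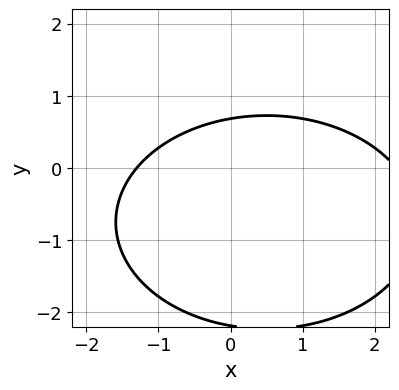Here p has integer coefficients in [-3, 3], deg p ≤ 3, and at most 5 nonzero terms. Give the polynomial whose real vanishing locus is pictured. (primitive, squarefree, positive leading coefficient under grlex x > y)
1. deg p = 2.
2. Solving for integer coefficients yields p as stated.

x^2 + 2*y^2 - x + 3*y - 3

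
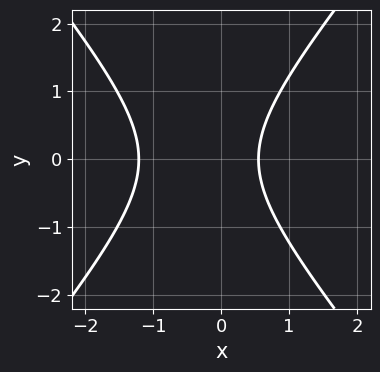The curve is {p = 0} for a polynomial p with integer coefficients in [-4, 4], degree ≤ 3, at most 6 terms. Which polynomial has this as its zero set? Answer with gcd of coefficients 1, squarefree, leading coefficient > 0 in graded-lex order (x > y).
Degree: no degree-1 curve has this shape, so deg p = 2.
Symmetries: the y ↦ −y reflection is a symmetry, so y appears only in even powers.
Checking where it meets the axes: no y-intercept at any integer in the box.
Putting this together gives p.

3*x^2 - 2*y^2 + 2*x - 2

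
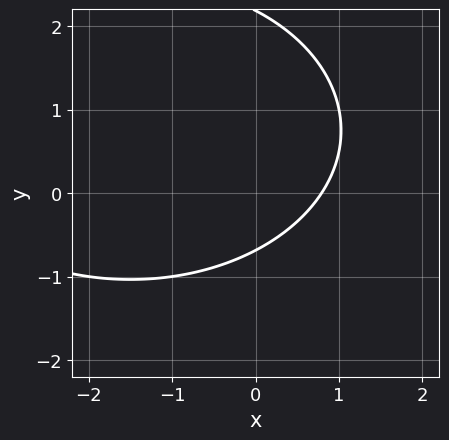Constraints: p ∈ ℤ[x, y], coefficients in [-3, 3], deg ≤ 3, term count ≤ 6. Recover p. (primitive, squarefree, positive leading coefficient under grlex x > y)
1. deg p = 2. A generic line meets the curve in up to 2 points.
2. The integer polynomial consistent with all of this is the stated p.

x^2 + 2*y^2 + 3*x - 3*y - 3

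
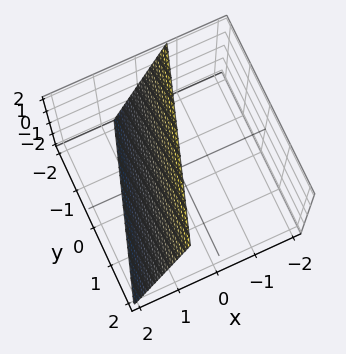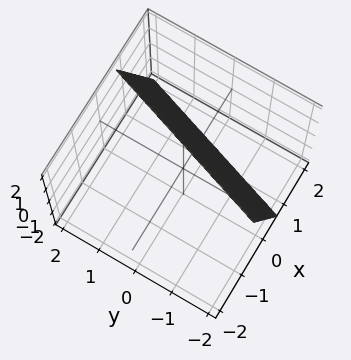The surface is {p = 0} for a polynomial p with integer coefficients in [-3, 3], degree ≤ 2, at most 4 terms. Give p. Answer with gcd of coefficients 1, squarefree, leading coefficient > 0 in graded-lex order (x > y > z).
3*x - y + z - 2

1. The degree is 1 — the surface is flat (a plane).
2. From the axis intercepts and sections: it meets the y-axis at y = -2 (among the integer gridlines); one z-axis crossing is at z = 2.
3. Assembling these constraints gives the stated polynomial.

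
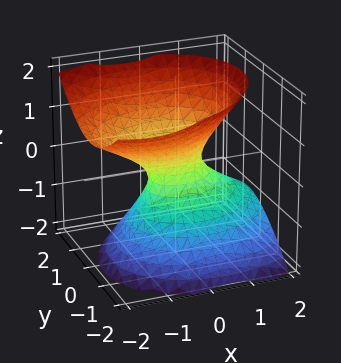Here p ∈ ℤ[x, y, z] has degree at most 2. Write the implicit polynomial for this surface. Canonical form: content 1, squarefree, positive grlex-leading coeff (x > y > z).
First, deg p = 2. The shape is more complex than any degree-1 surface.
Then, from the axis intercepts and sections: it misses every integer gridline on the z-axis.
Finally, these observations pin down the coefficients.

2*x^2 - x*y + 2*x*z + 3*y^2 - 3*z^2 - 1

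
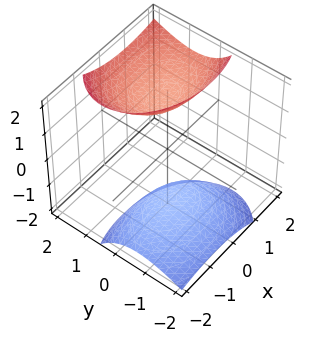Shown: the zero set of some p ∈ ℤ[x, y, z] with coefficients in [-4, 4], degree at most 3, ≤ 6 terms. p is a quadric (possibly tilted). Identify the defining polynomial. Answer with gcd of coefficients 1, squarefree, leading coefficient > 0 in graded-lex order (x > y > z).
(a) I count 2 distinct pieces.
(b) Degree: no degree-1 surface has this shape, so deg p = 2.
(c) Reading off the gridlines: no y-intercept at any integer in the box; no x-intercept at any integer in the box.
(d) Solving for integer coefficients yields p as stated.

x^2 - x*z + 2*y^2 - 2*y*z - z^2 + 2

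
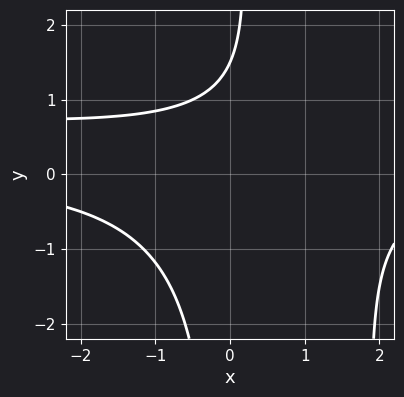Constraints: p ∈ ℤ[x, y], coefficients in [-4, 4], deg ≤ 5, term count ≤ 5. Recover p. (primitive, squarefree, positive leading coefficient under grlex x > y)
x^2*y^2 - x^2*y - 2*x*y^2 + 2*y - 3

(a) Degree: a generic line meets the curve in up to 4 points, so deg p = 4.
(b) From the visible intercepts: the curve avoids every integer x-axis point in the box.
(c) Matching integer coefficients to the picture gives p.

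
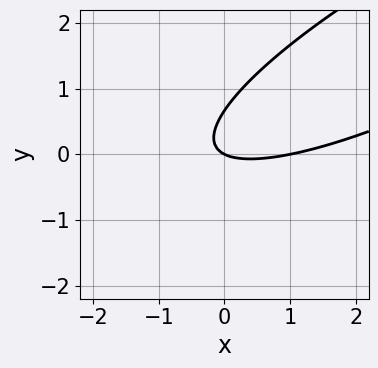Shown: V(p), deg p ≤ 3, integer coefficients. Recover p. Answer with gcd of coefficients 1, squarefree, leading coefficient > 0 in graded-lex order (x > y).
(a) The degree is 2 — a generic line meets the curve in up to 2 points.
(b) Checking where it meets the axes: among the integer gridlines, it crosses the x-axis at x ∈ {0, 1}; it meets the y-axis at y = 0 (among the integer gridlines).
(c) These observations pin down the coefficients.

x^2 - 3*x*y + 3*y^2 - x - 2*y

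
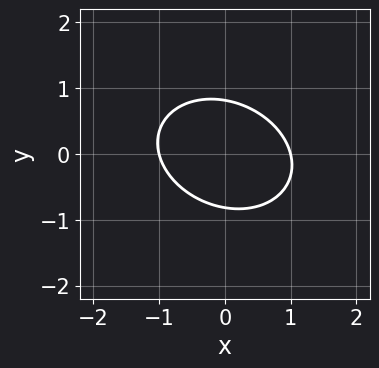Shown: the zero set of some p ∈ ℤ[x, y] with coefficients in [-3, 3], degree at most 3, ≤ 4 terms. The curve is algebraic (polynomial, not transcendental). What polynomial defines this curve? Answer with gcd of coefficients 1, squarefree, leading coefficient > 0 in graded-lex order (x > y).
2*x^2 + x*y + 3*y^2 - 2

(a) deg p = 2. A generic line meets the curve in up to 2 points.
(b) Against the integer gridlines: among the integer gridlines, it crosses the x-axis at x ∈ {-1, 1}.
(c) Solving for integer coefficients yields p as stated.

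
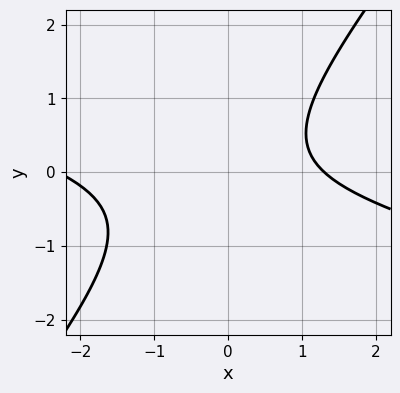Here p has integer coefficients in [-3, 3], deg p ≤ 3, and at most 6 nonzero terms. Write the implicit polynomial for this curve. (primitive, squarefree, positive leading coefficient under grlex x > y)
x^2 + 3*x*y - 3*y^2 + x - 3

First, the degree is 2 — no degree-1 curve has this shape.
Then, from the visible intercepts: no y-intercept at any integer in the box.
Finally, the integer polynomial consistent with all of this is the stated p.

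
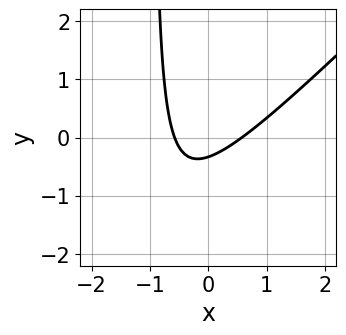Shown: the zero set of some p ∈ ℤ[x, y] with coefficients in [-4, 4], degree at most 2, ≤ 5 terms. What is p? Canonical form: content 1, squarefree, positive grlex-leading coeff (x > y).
1. Degree: no degree-1 curve has this shape, so deg p = 2.
2. Putting this together gives p.

3*x^2 - 3*x*y - 3*y - 1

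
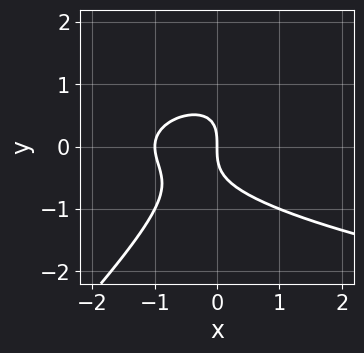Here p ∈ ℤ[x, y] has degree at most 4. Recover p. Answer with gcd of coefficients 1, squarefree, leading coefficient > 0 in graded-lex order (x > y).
x*y^2 - y^3 - x^2 - x

1. deg p = 3. No degree-2 curve has this shape.
2. Checking where it meets the axes: the x-axis gridline crossings are at x ∈ {-1, 0}; it crosses the y-axis at the gridline y = 0.
3. Matching integer coefficients to the picture gives p.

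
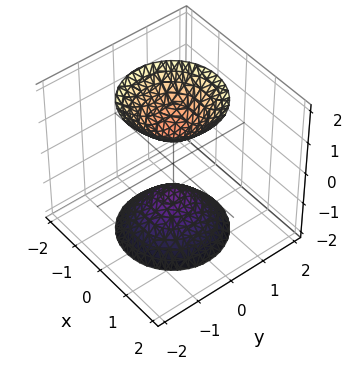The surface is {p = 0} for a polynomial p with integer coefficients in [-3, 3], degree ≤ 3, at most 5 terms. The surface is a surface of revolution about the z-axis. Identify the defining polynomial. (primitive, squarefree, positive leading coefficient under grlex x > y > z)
(a) The picture has 2 separate pieces.
(b) deg p = 2.
(c) Symmetries: the surface is invariant under rotation about z: p = q(x² + y², z).
(d) Observable constraints: no y-intercept at any integer in the box; a circular section at z = 2 has radius between 1 and 2; among the integer gridlines, it crosses the z-axis at z ∈ {-1, 1}; the surface avoids every integer x-axis point in the box.
(e) These observations pin down the coefficients.

2*x^2 + 2*y^2 - z^2 + 1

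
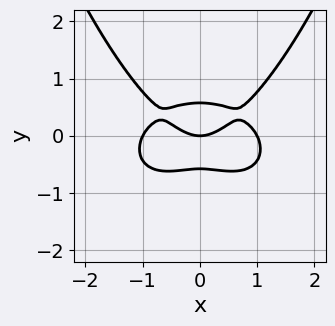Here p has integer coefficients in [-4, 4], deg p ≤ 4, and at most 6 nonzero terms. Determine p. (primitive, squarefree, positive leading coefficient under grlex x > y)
x^4 + x^2*y^2 - 3*y^3 - x^2 + y

The degree is 4 — no degree-3 curve has this shape.
Symmetries: it's symmetric under x → −x, forcing even powers of x.
From the axis intercepts and sections: it meets the y-axis at y = 0 (among the integer gridlines); among the integer gridlines, it crosses the x-axis at x ∈ {-1, 0, 1}.
Together with the visible shape, these determine p as stated.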